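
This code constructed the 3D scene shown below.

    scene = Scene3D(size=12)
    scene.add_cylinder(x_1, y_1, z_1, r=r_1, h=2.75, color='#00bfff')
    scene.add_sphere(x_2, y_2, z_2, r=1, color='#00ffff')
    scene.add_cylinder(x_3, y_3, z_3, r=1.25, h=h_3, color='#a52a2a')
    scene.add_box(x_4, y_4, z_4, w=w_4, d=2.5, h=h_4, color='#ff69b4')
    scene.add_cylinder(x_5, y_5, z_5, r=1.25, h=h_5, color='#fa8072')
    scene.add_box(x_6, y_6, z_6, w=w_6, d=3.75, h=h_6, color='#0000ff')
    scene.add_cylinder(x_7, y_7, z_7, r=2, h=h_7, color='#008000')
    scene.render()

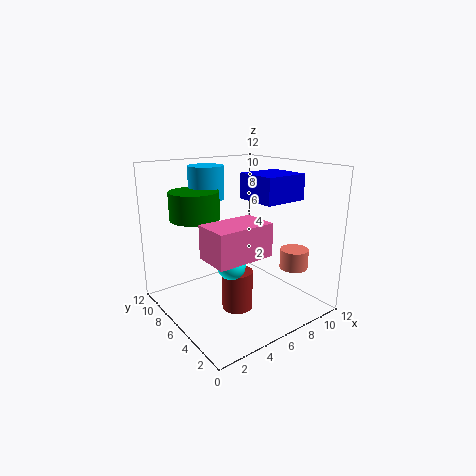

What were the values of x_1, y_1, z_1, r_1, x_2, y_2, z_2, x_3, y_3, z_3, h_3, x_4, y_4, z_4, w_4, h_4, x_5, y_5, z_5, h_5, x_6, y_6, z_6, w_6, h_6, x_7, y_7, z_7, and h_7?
x_1 = 4.75, y_1 = 8.75, z_1 = 9, r_1 = 1.5, x_2 = 3, y_2 = 2.75, z_2 = 5.5, x_3 = 5, y_3 = 4.75, z_3 = 0.5, h_3 = 3.25, x_4 = 0.5, y_4 = 0.25, z_4 = 6.75, w_4 = 4, h_4 = 2.25, x_5 = 10.75, y_5 = 4, z_5 = 2.75, h_5 = 1.75, x_6 = 7.75, y_6 = 4.25, z_6 = 8.75, w_6 = 4, h_6 = 2.25, x_7 = 3, y_7 = 7.75, z_7 = 7.75, h_7 = 2.25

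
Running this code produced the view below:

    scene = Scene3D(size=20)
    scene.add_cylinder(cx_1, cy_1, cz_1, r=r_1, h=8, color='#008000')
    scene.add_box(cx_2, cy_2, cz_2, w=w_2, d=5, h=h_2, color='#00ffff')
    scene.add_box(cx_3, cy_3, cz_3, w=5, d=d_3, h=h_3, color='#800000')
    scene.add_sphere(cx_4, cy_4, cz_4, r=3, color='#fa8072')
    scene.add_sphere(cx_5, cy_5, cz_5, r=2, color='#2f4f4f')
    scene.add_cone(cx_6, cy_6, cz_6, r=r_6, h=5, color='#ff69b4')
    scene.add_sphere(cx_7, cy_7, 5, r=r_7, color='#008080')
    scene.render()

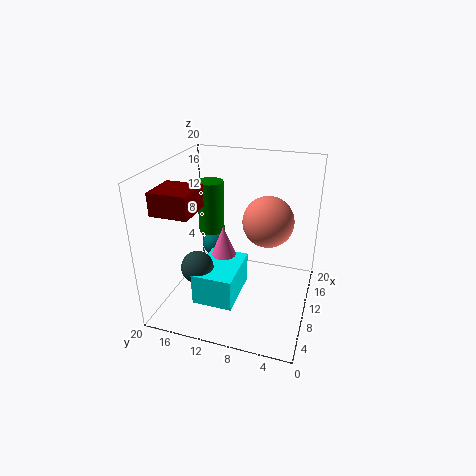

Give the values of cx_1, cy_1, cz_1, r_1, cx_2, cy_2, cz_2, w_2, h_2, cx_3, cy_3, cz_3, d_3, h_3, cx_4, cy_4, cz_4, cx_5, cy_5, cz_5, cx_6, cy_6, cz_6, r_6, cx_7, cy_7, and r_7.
cx_1 = 15
cy_1 = 16
cz_1 = 8
r_1 = 2
cx_2 = 1
cy_2 = 8
cz_2 = 5
w_2 = 7
h_2 = 4
cx_3 = 3
cy_3 = 14
cz_3 = 15
d_3 = 5
h_3 = 3
cx_4 = 6
cy_4 = 5
cz_4 = 15
cx_5 = 3
cy_5 = 13
cz_5 = 9
cx_6 = 7
cy_6 = 11
cz_6 = 8
r_6 = 2
cx_7 = 16
cy_7 = 16
r_7 = 2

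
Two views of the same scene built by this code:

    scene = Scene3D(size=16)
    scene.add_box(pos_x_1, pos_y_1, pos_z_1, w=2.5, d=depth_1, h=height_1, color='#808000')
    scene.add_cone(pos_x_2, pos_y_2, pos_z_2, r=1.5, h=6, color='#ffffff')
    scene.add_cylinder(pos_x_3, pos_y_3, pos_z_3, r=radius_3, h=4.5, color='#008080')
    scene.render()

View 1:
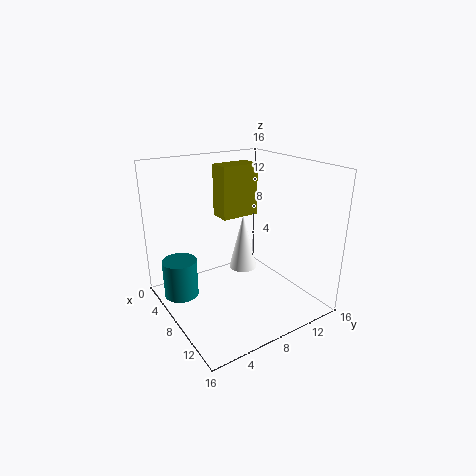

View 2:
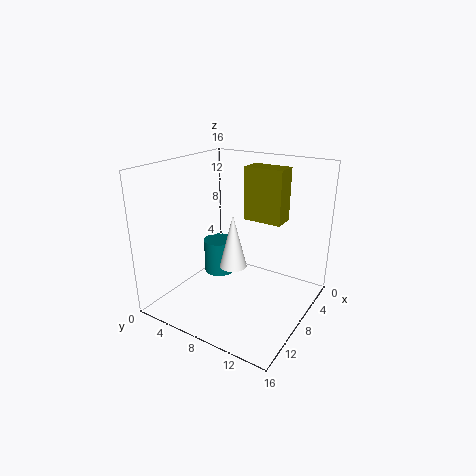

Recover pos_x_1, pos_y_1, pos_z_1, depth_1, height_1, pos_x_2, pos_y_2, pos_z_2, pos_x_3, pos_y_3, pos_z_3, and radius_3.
pos_x_1 = 3.5, pos_y_1 = 7.5, pos_z_1 = 9.5, depth_1 = 4.5, height_1 = 6, pos_x_2 = 9, pos_y_2 = 8, pos_z_2 = 5, pos_x_3 = 4, pos_y_3 = 2.5, pos_z_3 = 0.5, radius_3 = 2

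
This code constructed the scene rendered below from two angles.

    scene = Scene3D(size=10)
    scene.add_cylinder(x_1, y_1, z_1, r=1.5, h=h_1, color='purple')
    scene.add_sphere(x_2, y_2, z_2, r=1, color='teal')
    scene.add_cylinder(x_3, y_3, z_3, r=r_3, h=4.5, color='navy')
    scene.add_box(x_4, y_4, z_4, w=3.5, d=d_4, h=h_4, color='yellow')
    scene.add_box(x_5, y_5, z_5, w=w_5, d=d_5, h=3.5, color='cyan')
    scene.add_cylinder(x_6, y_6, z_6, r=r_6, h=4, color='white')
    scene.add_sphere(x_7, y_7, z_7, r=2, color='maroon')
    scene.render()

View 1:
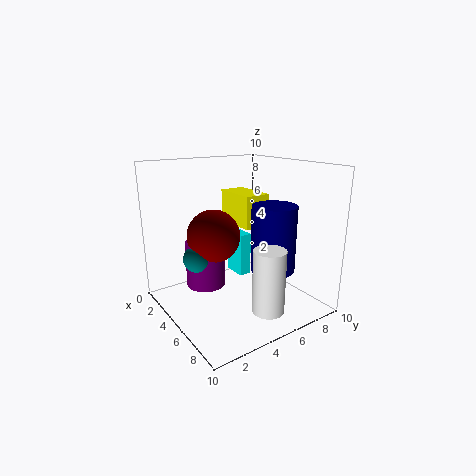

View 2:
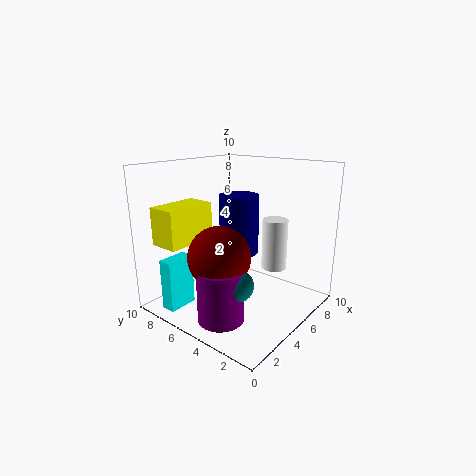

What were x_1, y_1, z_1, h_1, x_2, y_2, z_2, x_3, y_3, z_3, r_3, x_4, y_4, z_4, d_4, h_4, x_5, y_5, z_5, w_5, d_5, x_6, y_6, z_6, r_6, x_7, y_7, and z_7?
x_1 = 2
y_1 = 4
z_1 = 0.5
h_1 = 3.5
x_2 = 2.5
y_2 = 3
z_2 = 3
x_3 = 7
y_3 = 6.5
z_3 = 3
r_3 = 1.5
x_4 = 0.5
y_4 = 6.5
z_4 = 5
d_4 = 2
h_4 = 2.5
x_5 = 0.5
y_5 = 7
z_5 = 0.5
w_5 = 2
d_5 = 1
x_6 = 9
y_6 = 4.5
z_6 = 1.5
r_6 = 1
x_7 = 2.5
y_7 = 4.5
z_7 = 4.5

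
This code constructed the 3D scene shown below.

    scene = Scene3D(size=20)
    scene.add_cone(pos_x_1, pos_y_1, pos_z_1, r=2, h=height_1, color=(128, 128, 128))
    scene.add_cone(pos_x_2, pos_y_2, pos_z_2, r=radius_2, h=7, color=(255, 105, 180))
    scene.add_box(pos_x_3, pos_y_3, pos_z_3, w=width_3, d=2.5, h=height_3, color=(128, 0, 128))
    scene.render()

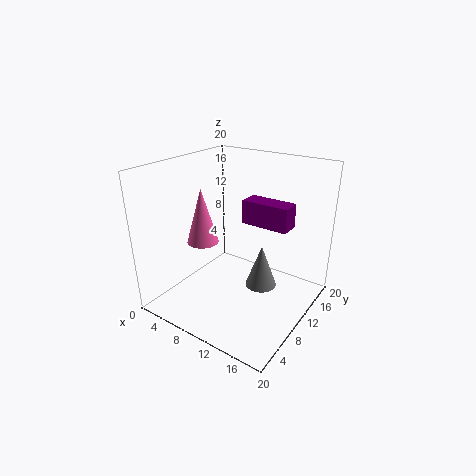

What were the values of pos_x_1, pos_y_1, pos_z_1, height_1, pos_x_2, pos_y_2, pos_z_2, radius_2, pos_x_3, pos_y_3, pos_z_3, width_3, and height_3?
pos_x_1 = 15
pos_y_1 = 8
pos_z_1 = 5.5
height_1 = 5.5
pos_x_2 = 8
pos_y_2 = 5
pos_z_2 = 11
radius_2 = 2
pos_x_3 = 12
pos_y_3 = 8
pos_z_3 = 13.5
width_3 = 6
height_3 = 3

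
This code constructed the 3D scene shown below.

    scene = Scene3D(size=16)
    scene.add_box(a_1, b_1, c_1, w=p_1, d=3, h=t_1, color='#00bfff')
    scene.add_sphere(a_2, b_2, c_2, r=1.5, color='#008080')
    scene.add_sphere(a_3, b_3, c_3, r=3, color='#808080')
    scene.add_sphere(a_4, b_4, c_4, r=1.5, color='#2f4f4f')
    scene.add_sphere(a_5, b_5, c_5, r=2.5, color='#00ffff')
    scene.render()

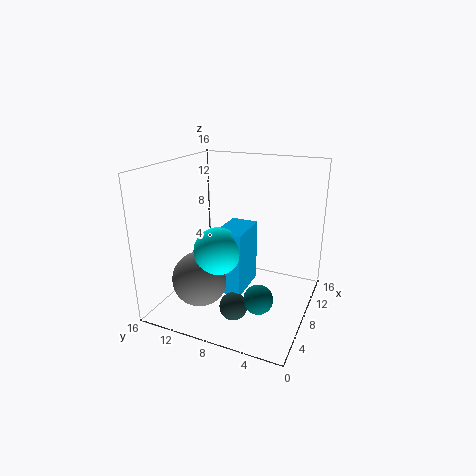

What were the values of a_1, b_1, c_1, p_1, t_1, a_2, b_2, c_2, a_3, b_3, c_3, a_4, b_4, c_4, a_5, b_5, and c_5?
a_1 = 5, b_1 = 6.5, c_1 = 2.5, p_1 = 5, t_1 = 7, a_2 = 4, b_2 = 4, c_2 = 3.5, a_3 = 4.5, b_3 = 11, c_3 = 4, a_4 = 4.5, b_4 = 7, c_4 = 1.5, a_5 = 5, b_5 = 9, c_5 = 7.5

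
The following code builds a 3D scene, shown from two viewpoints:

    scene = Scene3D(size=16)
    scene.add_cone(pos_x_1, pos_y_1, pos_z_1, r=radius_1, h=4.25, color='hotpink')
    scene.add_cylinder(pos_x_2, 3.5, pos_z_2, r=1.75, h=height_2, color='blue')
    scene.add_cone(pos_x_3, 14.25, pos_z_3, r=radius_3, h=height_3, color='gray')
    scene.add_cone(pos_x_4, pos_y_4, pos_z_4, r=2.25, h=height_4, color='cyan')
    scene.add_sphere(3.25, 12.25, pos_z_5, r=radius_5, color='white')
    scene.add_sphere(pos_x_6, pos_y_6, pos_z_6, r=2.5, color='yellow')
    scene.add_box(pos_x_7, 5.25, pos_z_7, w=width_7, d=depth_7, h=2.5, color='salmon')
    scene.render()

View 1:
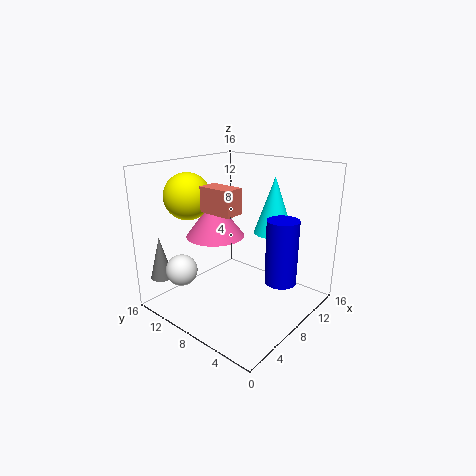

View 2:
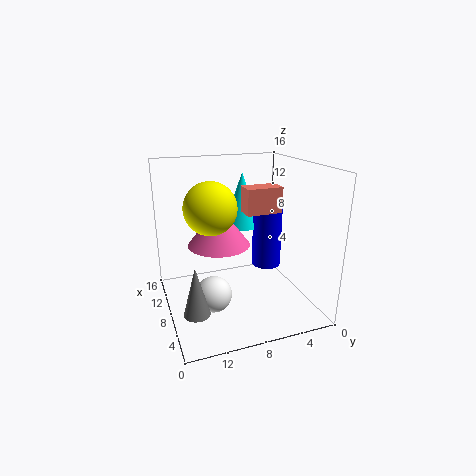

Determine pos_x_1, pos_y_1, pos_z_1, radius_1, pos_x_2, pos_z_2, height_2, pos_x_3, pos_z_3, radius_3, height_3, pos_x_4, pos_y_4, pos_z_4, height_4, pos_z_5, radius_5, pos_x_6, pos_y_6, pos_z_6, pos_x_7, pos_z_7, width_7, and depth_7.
pos_x_1 = 7; pos_y_1 = 10.5; pos_z_1 = 8; radius_1 = 3.25; pos_x_2 = 10; pos_z_2 = 3.25; height_2 = 7.25; pos_x_3 = 2; pos_z_3 = 3.5; radius_3 = 1.25; height_3 = 4.75; pos_x_4 = 12; pos_y_4 = 6; pos_z_4 = 8; height_4 = 6.5; pos_z_5 = 4.5; radius_5 = 1.75; pos_x_6 = 4.5; pos_y_6 = 12; pos_z_6 = 12.75; pos_x_7 = 3.25; pos_z_7 = 12; width_7 = 2; depth_7 = 3.5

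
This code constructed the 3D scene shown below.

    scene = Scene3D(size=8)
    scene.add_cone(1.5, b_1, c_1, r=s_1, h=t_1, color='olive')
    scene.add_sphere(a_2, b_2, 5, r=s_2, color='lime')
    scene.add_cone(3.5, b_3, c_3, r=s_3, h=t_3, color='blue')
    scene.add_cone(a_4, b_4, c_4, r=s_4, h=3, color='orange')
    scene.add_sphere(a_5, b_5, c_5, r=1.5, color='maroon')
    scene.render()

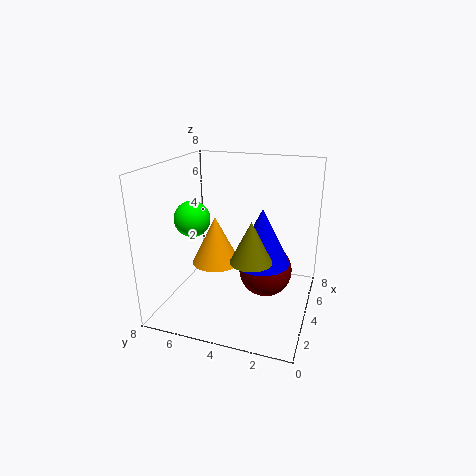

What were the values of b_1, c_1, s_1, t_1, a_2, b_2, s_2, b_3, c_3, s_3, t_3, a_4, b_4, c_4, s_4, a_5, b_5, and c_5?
b_1 = 2.5, c_1 = 4, s_1 = 1, t_1 = 2, a_2 = 3.5, b_2 = 6.5, s_2 = 1, b_3 = 2.5, c_3 = 3, s_3 = 1.5, t_3 = 3, a_4 = 5.5, b_4 = 6, c_4 = 1.5, s_4 = 1.5, a_5 = 4.5, b_5 = 2.5, c_5 = 2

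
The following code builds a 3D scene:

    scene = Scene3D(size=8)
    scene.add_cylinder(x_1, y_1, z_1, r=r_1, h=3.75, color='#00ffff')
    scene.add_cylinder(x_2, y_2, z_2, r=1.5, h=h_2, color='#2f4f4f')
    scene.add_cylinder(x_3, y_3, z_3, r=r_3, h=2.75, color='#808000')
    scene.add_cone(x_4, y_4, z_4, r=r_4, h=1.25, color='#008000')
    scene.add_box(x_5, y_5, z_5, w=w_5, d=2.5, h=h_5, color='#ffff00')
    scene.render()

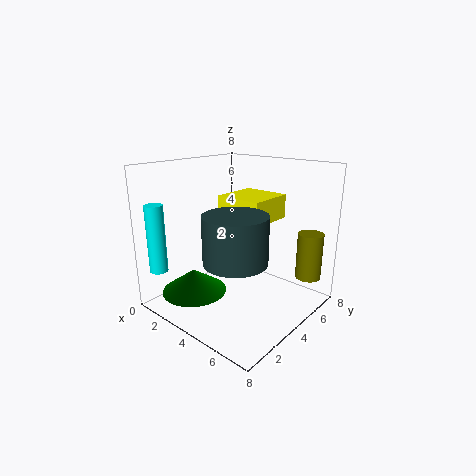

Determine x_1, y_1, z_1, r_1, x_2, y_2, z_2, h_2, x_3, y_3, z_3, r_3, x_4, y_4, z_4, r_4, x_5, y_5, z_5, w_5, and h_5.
x_1 = 1; y_1 = 0.75; z_1 = 2.25; r_1 = 0.5; x_2 = 6; y_2 = 1.5; z_2 = 4; h_2 = 2.25; x_3 = 6.75; y_3 = 7.25; z_3 = 1.25; r_3 = 0.75; x_4 = 2.75; y_4 = 1.75; z_4 = 1.25; r_4 = 1.75; x_5 = 3.5; y_5 = 3; z_5 = 5.25; w_5 = 2.5; h_5 = 1.25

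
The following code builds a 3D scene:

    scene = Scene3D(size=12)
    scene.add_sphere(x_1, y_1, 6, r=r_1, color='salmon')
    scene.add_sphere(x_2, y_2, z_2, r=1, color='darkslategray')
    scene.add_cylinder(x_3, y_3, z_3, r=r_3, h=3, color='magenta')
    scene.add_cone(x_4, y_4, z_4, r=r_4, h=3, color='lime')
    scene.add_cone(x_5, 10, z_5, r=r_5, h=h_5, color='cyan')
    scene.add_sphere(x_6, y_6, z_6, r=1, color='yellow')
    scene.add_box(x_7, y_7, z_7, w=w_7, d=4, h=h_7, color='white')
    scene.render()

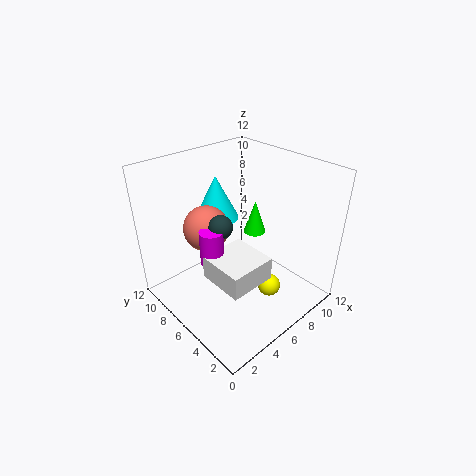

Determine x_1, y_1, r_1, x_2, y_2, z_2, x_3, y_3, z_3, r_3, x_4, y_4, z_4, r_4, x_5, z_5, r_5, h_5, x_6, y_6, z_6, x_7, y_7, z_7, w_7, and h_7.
x_1 = 5
y_1 = 9
r_1 = 2
x_2 = 5
y_2 = 7
z_2 = 7
x_3 = 4
y_3 = 7
z_3 = 4
r_3 = 1
x_4 = 9
y_4 = 7
z_4 = 5
r_4 = 1
x_5 = 7
z_5 = 6
r_5 = 2
h_5 = 4
x_6 = 8
y_6 = 4
z_6 = 1
x_7 = 3
y_7 = 3
z_7 = 3
w_7 = 4
h_7 = 2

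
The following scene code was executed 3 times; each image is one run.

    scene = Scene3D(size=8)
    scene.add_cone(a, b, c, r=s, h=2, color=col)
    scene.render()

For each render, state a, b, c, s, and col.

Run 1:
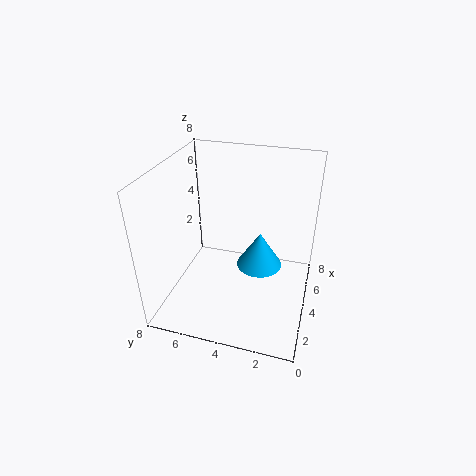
a = 4, b = 2.75, c = 2.5, s = 1.25, col = 'deepskyblue'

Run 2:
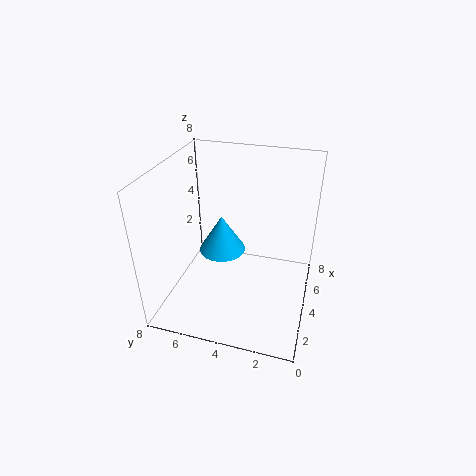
a = 3.5, b = 4.75, c = 3.5, s = 1.25, col = 'deepskyblue'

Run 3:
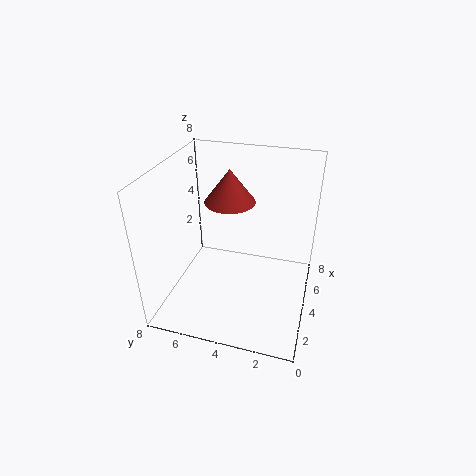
a = 5.75, b = 5, c = 5.25, s = 1.5, col = 'brown'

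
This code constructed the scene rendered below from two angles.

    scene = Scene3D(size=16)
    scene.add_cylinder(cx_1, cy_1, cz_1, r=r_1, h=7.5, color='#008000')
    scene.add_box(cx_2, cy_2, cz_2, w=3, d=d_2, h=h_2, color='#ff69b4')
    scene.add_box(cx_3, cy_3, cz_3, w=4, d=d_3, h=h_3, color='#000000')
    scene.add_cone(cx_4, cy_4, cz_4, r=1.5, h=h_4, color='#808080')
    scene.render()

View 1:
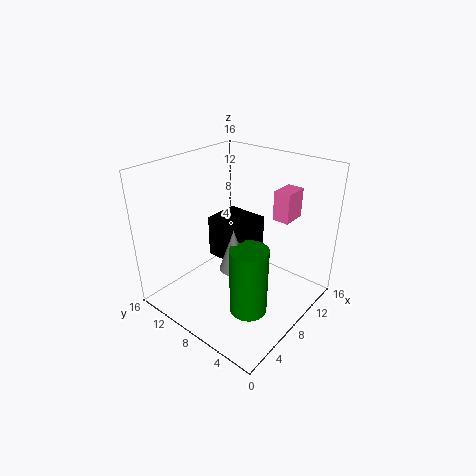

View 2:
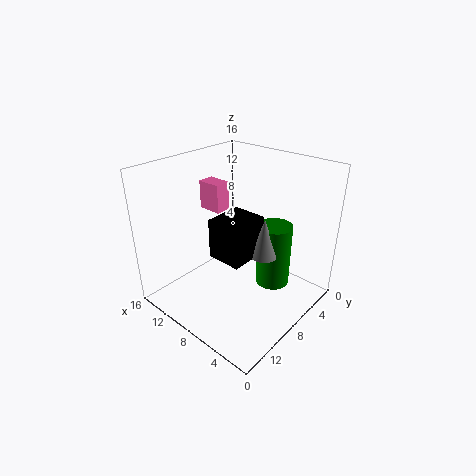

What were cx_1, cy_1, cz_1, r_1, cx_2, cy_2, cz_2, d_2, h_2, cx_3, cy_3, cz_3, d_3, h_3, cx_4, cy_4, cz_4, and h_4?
cx_1 = 5.5; cy_1 = 4.5; cz_1 = 1.5; r_1 = 2; cx_2 = 12.5; cy_2 = 4.5; cz_2 = 9; d_2 = 2; h_2 = 3.5; cx_3 = 6; cy_3 = 6; cz_3 = 6; d_3 = 4.5; h_3 = 4.5; cx_4 = 5.5; cy_4 = 6.5; cz_4 = 6; h_4 = 4.5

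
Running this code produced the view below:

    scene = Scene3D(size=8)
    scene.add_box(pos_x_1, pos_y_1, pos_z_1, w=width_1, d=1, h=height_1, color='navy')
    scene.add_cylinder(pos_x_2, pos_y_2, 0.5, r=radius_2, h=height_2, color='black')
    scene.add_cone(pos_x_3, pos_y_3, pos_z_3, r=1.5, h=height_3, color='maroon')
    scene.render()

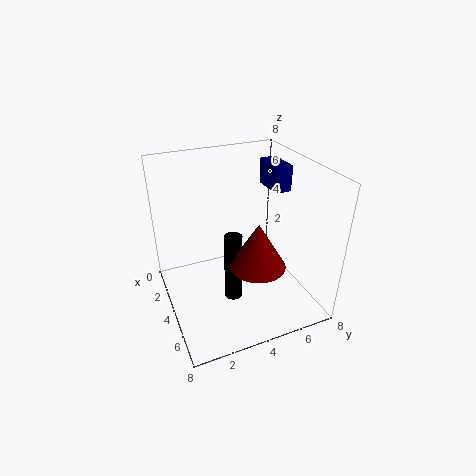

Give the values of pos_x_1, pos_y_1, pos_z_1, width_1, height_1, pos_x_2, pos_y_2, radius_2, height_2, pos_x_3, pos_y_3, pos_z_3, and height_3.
pos_x_1 = 1.5; pos_y_1 = 6.5; pos_z_1 = 6; width_1 = 2; height_1 = 1.5; pos_x_2 = 4.5; pos_y_2 = 3.5; radius_2 = 0.5; height_2 = 4; pos_x_3 = 5.5; pos_y_3 = 4.5; pos_z_3 = 3; height_3 = 2.5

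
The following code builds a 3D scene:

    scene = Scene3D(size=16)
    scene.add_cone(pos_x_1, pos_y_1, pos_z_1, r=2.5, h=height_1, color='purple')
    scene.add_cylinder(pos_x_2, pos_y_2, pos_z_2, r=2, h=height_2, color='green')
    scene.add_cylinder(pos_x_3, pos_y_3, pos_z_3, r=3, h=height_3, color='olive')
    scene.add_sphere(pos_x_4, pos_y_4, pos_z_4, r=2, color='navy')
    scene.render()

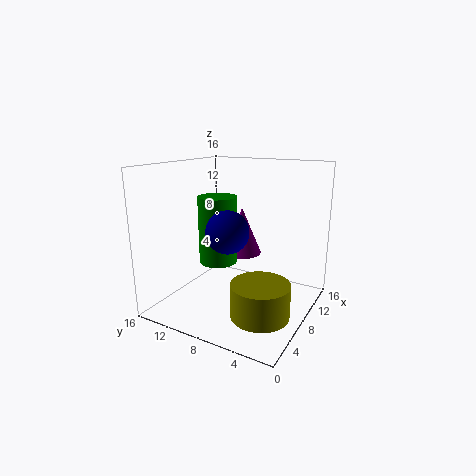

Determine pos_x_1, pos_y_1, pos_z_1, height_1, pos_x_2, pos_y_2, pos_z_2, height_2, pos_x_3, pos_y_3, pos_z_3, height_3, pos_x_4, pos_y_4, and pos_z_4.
pos_x_1 = 13.5; pos_y_1 = 10.5; pos_z_1 = 4; height_1 = 6; pos_x_2 = 5.5; pos_y_2 = 9; pos_z_2 = 6; height_2 = 7; pos_x_3 = 4.5; pos_y_3 = 3.5; pos_z_3 = 1.5; height_3 = 3.5; pos_x_4 = 2.5; pos_y_4 = 6; pos_z_4 = 10.5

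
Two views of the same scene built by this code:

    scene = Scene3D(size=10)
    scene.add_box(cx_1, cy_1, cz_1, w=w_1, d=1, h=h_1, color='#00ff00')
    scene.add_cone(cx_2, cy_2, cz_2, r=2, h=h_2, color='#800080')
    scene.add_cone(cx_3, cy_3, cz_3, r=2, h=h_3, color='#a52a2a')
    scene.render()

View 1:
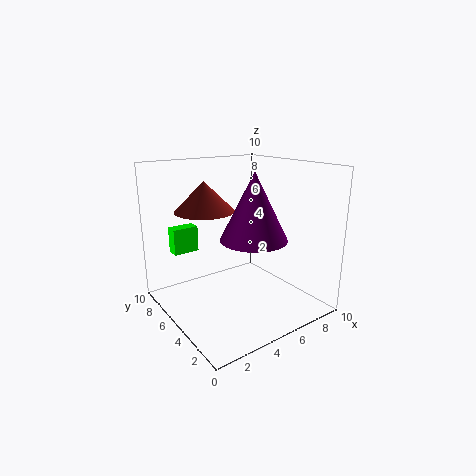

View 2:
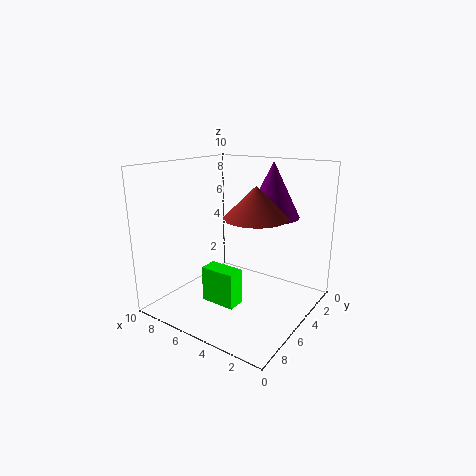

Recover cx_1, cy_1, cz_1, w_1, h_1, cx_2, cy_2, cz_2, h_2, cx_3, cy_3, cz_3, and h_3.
cx_1 = 2; cy_1 = 9; cz_1 = 3; w_1 = 2; h_1 = 2; cx_2 = 4; cy_2 = 2; cz_2 = 6; h_2 = 4; cx_3 = 3; cy_3 = 6; cz_3 = 7; h_3 = 2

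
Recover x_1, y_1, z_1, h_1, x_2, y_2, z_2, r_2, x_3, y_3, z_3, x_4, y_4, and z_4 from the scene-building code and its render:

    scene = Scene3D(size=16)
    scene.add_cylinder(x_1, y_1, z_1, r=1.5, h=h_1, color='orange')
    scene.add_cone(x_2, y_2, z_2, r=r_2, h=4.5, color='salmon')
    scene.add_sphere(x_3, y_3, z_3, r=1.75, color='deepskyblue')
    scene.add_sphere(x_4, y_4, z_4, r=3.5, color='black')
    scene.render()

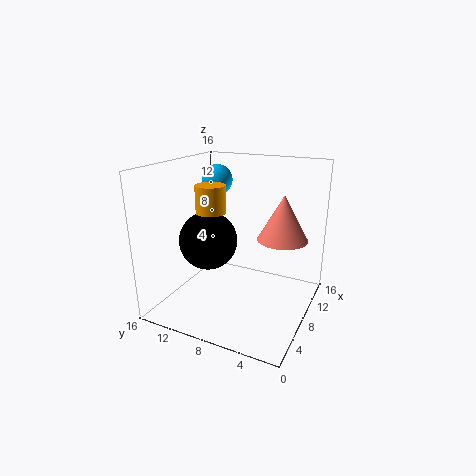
x_1 = 4.5
y_1 = 9.25
z_1 = 11.75
h_1 = 2.75
x_2 = 6.75
y_2 = 2.5
z_2 = 9.25
r_2 = 2.5
x_3 = 10.25
y_3 = 11.75
z_3 = 13.75
x_4 = 9
y_4 = 12.5
z_4 = 6.5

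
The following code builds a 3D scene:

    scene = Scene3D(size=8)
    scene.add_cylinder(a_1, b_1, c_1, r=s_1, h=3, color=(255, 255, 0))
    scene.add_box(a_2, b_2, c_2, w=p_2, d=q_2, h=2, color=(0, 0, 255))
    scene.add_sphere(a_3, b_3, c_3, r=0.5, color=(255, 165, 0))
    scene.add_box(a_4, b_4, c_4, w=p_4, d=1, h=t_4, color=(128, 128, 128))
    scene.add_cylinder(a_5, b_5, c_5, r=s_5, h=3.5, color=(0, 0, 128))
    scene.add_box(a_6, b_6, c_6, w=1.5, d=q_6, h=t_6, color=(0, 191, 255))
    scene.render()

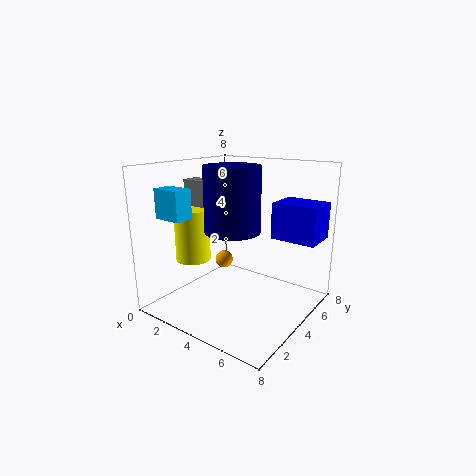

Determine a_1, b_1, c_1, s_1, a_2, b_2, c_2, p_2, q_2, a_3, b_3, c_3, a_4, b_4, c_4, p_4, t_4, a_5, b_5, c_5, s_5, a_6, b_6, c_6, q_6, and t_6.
a_1 = 1.5
b_1 = 3
c_1 = 2.5
s_1 = 1
a_2 = 5.5
b_2 = 5
c_2 = 4
p_2 = 2.5
q_2 = 2
a_3 = 3
b_3 = 4
c_3 = 2.5
a_4 = 0.5
b_4 = 3.5
c_4 = 5.5
p_4 = 2
t_4 = 1.5
a_5 = 4
b_5 = 3.5
c_5 = 4.5
s_5 = 1.5
a_6 = 1.5
b_6 = 0.5
c_6 = 5.5
q_6 = 1
t_6 = 1.5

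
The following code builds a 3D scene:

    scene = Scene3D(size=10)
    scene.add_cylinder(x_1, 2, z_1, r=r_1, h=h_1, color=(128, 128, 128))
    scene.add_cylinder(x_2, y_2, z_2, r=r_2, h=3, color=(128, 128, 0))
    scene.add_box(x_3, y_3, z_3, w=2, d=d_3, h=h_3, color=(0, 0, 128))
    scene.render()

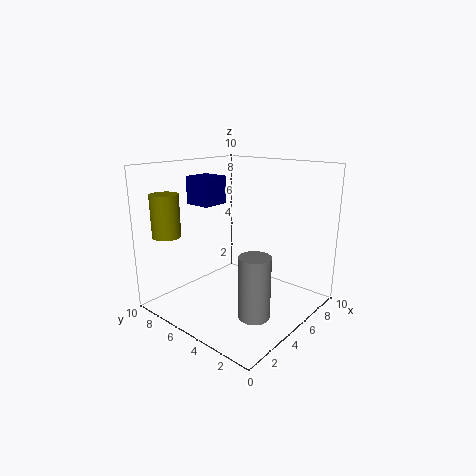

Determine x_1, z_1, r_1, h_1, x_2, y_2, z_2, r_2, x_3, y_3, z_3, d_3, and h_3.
x_1 = 3, z_1 = 1, r_1 = 1, h_1 = 4, x_2 = 2, y_2 = 9, z_2 = 5, r_2 = 1, x_3 = 4, y_3 = 7, z_3 = 7, d_3 = 2, h_3 = 2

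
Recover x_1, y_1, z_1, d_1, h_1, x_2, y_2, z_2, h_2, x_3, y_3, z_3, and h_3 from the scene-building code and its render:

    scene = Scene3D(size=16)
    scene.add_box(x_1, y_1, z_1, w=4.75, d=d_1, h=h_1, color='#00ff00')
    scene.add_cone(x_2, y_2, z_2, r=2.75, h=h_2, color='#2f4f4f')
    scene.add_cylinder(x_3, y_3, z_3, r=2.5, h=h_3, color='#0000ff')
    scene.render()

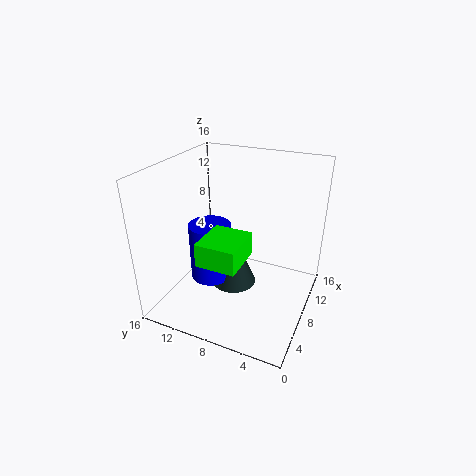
x_1 = 2.5; y_1 = 6; z_1 = 7; d_1 = 4.25; h_1 = 2.5; x_2 = 10; y_2 = 9.5; z_2 = 0.5; h_2 = 6.5; x_3 = 8.75; y_3 = 12; z_3 = 1.5; h_3 = 7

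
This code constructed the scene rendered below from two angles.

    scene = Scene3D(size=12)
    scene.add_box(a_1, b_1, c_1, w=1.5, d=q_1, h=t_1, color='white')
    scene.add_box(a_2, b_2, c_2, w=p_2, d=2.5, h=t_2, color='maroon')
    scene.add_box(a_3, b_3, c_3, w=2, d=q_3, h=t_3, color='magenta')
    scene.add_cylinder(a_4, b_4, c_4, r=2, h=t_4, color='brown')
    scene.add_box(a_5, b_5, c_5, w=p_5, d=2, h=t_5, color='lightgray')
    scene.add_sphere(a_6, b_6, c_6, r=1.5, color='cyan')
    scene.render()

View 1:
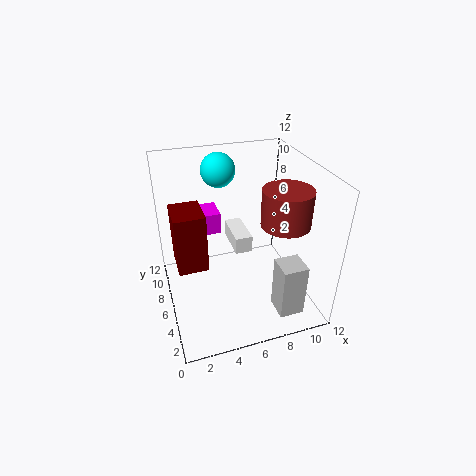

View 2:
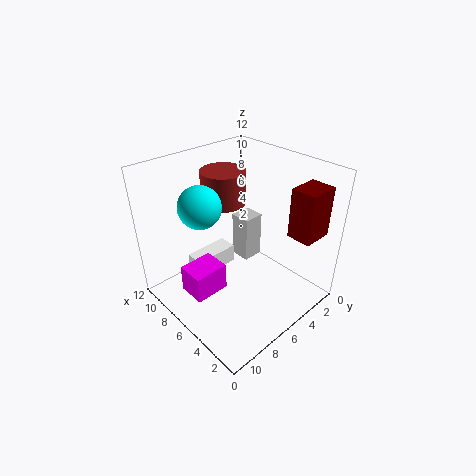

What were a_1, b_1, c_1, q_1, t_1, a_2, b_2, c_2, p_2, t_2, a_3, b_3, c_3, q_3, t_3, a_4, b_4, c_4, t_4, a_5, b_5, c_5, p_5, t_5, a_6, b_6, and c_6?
a_1 = 6; b_1 = 6.5; c_1 = 4; q_1 = 3.5; t_1 = 1.5; a_2 = 0.5; b_2 = 1.5; c_2 = 7; p_2 = 2; t_2 = 4; a_3 = 3.5; b_3 = 9.5; c_3 = 4.5; q_3 = 2.5; t_3 = 2; a_4 = 9.5; b_4 = 4.5; c_4 = 7.5; t_4 = 3; a_5 = 8; b_5 = 1; c_5 = 1; p_5 = 2; t_5 = 4.5; a_6 = 5.5; b_6 = 10; c_6 = 10.5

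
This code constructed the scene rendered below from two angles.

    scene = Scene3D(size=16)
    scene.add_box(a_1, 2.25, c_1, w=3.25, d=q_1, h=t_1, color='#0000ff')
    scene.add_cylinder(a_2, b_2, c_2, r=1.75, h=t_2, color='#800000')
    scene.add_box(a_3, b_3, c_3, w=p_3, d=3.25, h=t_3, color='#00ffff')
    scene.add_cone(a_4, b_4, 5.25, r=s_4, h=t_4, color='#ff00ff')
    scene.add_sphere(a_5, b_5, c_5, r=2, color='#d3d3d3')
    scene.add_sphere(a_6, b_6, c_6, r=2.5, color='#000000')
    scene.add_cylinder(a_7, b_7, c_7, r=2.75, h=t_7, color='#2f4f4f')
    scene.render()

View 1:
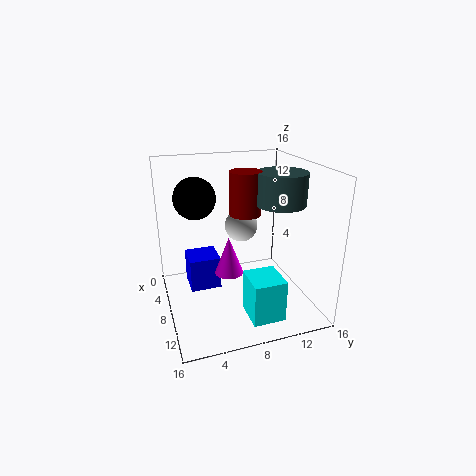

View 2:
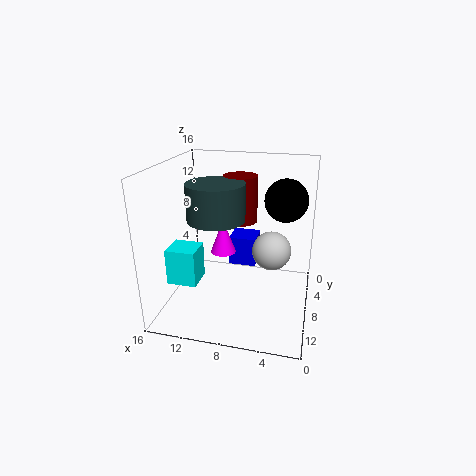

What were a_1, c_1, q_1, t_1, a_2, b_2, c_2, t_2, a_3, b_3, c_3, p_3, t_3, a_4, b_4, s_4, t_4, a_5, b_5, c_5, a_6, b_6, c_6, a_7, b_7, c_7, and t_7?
a_1 = 6.5, c_1 = 3.25, q_1 = 3.25, t_1 = 3.5, a_2 = 7.5, b_2 = 9, c_2 = 10.5, t_2 = 4.75, a_3 = 12.5, b_3 = 7, c_3 = 2.25, p_3 = 3.5, t_3 = 4.25, a_4 = 10.25, b_4 = 6.25, s_4 = 1.5, t_4 = 4, a_5 = 4, b_5 = 9.75, c_5 = 7.75, a_6 = 3.25, b_6 = 4.25, c_6 = 11.5, a_7 = 9, b_7 = 12.5, c_7 = 11.75, t_7 = 3.5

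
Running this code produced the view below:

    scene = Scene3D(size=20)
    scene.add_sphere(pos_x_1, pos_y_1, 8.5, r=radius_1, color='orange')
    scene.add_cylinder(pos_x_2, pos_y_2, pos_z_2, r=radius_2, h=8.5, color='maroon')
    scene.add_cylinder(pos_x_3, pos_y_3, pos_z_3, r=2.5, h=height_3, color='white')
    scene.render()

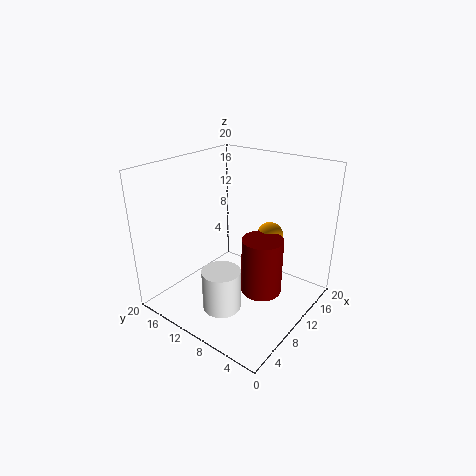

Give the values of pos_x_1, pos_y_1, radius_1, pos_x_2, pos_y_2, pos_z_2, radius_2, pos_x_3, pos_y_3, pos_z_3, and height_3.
pos_x_1 = 16
pos_y_1 = 8.5
radius_1 = 2
pos_x_2 = 12.5
pos_y_2 = 7.5
pos_z_2 = 1
radius_2 = 3
pos_x_3 = 4.5
pos_y_3 = 8.5
pos_z_3 = 2.5
height_3 = 5.5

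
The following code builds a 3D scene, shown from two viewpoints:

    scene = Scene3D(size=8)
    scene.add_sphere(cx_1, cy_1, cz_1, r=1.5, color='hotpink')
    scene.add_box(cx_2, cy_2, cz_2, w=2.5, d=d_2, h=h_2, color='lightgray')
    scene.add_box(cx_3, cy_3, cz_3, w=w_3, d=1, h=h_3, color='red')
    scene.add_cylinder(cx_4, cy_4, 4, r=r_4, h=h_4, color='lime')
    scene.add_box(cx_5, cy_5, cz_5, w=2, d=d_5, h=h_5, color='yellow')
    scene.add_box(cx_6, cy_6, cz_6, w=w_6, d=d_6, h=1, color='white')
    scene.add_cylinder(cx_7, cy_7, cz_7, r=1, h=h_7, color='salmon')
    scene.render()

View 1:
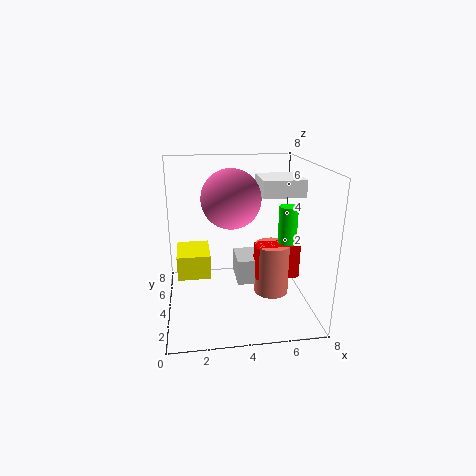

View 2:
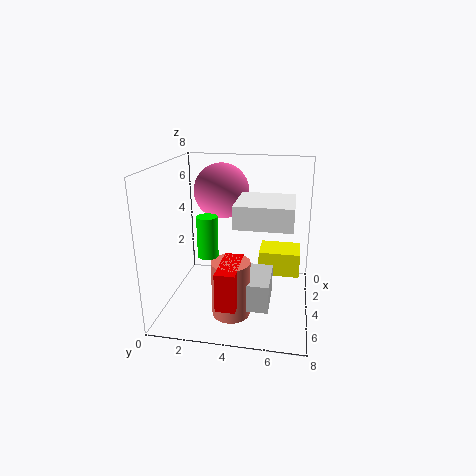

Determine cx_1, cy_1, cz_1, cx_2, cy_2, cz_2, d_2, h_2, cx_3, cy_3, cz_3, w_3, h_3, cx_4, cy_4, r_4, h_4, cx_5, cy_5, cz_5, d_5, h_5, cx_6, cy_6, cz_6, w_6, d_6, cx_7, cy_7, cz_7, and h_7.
cx_1 = 3.5
cy_1 = 3
cz_1 = 6.5
cx_2 = 4
cy_2 = 4
cz_2 = 1
d_2 = 2
h_2 = 1.5
cx_3 = 5
cy_3 = 3.5
cz_3 = 1.5
w_3 = 2.5
h_3 = 2
cx_4 = 6.5
cy_4 = 3
r_4 = 0.5
h_4 = 2
cx_5 = 0.5
cy_5 = 5
cz_5 = 1
d_5 = 2.5
h_5 = 1.5
cx_6 = 5.5
cy_6 = 4.5
cz_6 = 6
w_6 = 2.5
d_6 = 2.5
cx_7 = 6
cy_7 = 4
cz_7 = 0.5
h_7 = 3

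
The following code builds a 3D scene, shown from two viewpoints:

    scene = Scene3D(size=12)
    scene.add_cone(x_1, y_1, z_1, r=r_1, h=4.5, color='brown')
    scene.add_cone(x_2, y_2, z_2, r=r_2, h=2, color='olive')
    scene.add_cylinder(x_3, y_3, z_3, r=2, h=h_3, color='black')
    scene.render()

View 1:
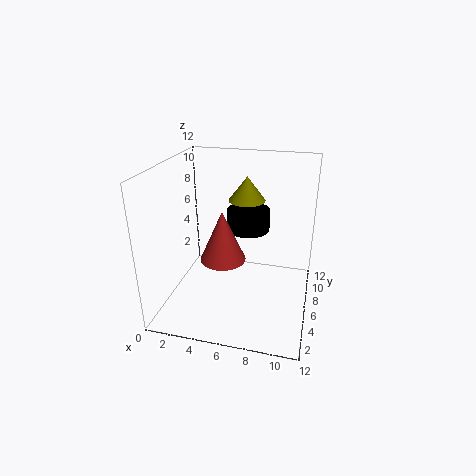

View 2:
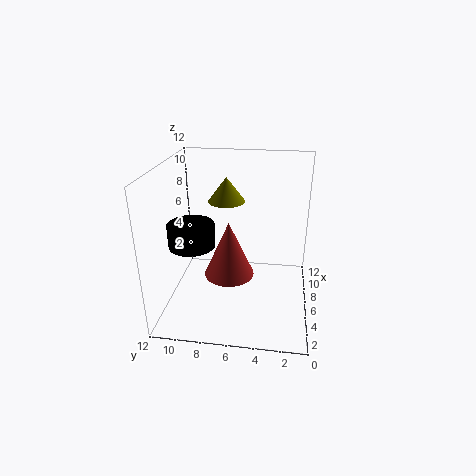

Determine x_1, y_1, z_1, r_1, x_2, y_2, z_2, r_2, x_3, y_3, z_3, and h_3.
x_1 = 4.5; y_1 = 6.5; z_1 = 3.5; r_1 = 2; x_2 = 6.5; y_2 = 7; z_2 = 9; r_2 = 1.5; x_3 = 6; y_3 = 10; z_3 = 5; h_3 = 2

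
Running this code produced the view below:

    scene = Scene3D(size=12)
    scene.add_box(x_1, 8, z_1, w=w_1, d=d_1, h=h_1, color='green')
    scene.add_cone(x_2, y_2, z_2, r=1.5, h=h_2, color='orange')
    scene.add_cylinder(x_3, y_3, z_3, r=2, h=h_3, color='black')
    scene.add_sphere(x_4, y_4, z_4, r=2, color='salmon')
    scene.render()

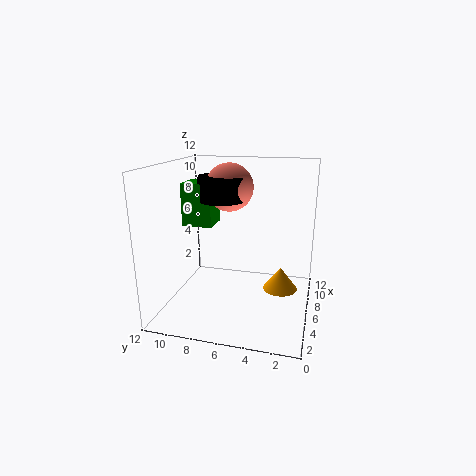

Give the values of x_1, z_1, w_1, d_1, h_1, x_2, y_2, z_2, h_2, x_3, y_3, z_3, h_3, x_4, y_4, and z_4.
x_1 = 5
z_1 = 7
w_1 = 2.5
d_1 = 2.5
h_1 = 3.5
x_2 = 7.5
y_2 = 2.5
z_2 = 1
h_2 = 2
x_3 = 6.5
y_3 = 7.5
z_3 = 9
h_3 = 2
x_4 = 7
y_4 = 7
z_4 = 10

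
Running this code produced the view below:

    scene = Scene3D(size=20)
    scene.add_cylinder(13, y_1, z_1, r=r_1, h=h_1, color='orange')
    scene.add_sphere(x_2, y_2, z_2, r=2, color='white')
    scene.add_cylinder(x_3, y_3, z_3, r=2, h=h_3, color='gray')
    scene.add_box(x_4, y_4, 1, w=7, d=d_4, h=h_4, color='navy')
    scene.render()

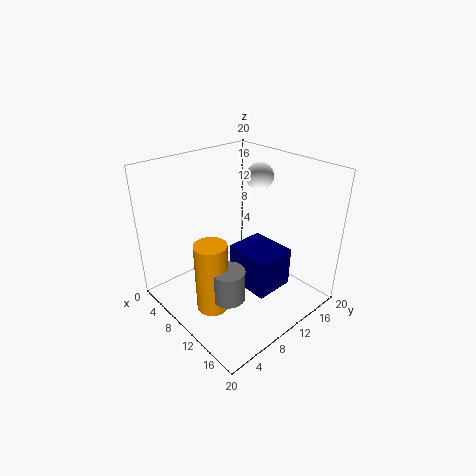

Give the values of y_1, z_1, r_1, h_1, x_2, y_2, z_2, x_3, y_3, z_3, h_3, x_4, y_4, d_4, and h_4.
y_1 = 3, z_1 = 4, r_1 = 2, h_1 = 9, x_2 = 8, y_2 = 16, z_2 = 17, x_3 = 15, y_3 = 4, z_3 = 6, h_3 = 4, x_4 = 7, y_4 = 11, d_4 = 6, h_4 = 6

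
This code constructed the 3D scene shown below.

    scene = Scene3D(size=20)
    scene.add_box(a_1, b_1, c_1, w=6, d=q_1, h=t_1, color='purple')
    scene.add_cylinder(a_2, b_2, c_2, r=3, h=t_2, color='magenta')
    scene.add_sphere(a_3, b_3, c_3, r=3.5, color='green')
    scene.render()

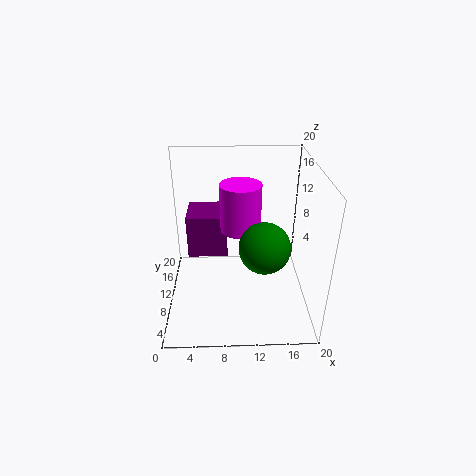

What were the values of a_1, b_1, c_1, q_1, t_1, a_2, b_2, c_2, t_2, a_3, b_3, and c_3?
a_1 = 2.5, b_1 = 13, c_1 = 5, q_1 = 6, t_1 = 6.5, a_2 = 10.5, b_2 = 13.5, c_2 = 9.5, t_2 = 7, a_3 = 13.5, b_3 = 8, c_3 = 9.5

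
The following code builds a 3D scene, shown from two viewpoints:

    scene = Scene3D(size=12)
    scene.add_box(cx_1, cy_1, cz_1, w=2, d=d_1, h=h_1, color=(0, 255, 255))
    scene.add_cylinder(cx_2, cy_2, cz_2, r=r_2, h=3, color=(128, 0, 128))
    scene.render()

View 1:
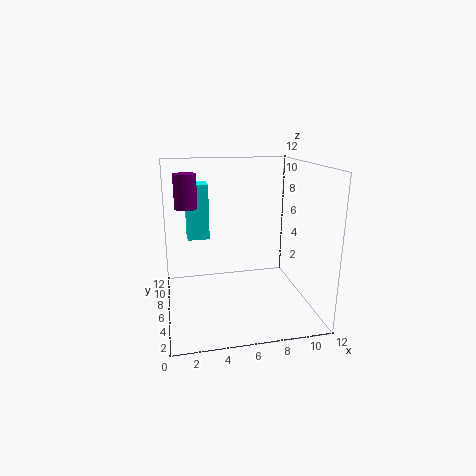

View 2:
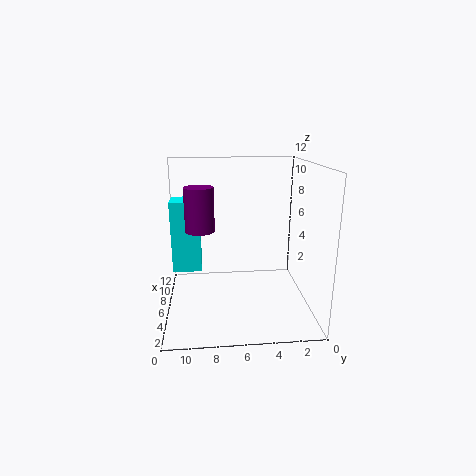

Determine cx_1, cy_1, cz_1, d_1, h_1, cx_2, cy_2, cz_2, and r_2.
cx_1 = 2
cy_1 = 9
cz_1 = 5
d_1 = 2
h_1 = 5
cx_2 = 2
cy_2 = 9
cz_2 = 8
r_2 = 1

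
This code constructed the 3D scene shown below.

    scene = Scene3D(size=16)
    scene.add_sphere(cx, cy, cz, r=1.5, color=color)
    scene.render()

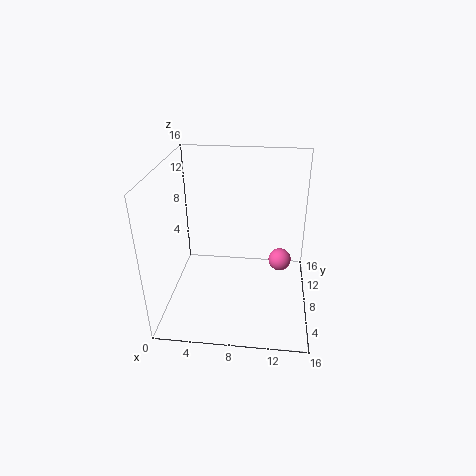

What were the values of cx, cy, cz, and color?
cx = 13; cy = 14; cz = 1.5; color = 'hotpink'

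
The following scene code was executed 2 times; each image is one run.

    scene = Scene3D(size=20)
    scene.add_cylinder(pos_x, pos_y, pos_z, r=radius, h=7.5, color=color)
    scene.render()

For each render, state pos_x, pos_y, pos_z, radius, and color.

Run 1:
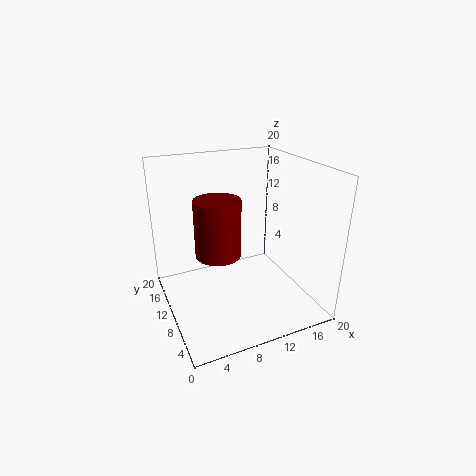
pos_x = 6.5
pos_y = 8.5
pos_z = 9
radius = 3
color = 'maroon'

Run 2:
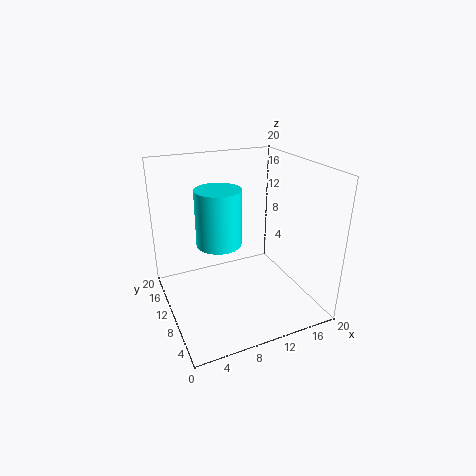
pos_x = 7
pos_y = 9.5
pos_z = 10
radius = 3
color = 'cyan'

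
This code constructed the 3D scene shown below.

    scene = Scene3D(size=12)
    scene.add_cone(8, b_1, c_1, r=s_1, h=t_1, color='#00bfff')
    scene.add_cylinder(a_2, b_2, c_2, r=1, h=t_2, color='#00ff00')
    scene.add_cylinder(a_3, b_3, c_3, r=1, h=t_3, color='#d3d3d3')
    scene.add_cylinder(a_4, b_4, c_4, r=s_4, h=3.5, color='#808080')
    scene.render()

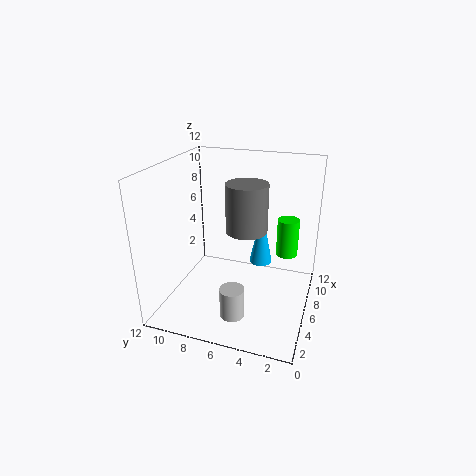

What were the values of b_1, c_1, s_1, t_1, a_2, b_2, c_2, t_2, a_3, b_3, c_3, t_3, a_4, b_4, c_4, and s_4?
b_1 = 4.5
c_1 = 3
s_1 = 1
t_1 = 5
a_2 = 10
b_2 = 2.5
c_2 = 3
t_2 = 3.5
a_3 = 3
b_3 = 5.5
c_3 = 0.5
t_3 = 2.5
a_4 = 3.5
b_4 = 4.5
c_4 = 8
s_4 = 1.5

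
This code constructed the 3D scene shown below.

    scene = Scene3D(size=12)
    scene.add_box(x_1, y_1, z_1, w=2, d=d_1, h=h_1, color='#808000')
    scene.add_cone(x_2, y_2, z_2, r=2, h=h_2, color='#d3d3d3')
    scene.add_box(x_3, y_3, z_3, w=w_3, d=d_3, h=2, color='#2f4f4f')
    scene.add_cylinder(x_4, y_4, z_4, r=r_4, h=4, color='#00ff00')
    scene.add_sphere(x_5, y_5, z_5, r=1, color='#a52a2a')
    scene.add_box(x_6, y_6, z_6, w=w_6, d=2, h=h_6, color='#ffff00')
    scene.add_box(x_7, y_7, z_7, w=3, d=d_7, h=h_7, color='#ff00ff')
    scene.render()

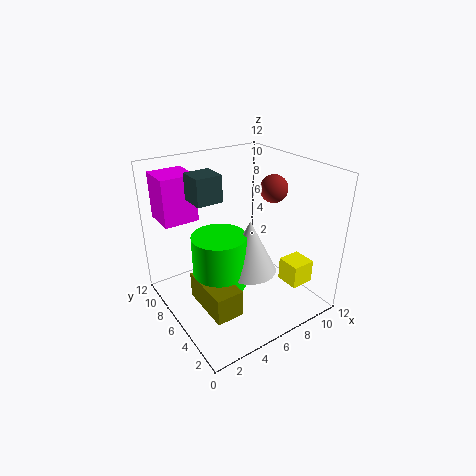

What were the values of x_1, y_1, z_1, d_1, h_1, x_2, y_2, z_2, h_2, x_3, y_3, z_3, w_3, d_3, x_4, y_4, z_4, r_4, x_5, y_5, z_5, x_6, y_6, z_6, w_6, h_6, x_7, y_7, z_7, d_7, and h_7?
x_1 = 1; y_1 = 1; z_1 = 3; d_1 = 4; h_1 = 2; x_2 = 5; y_2 = 3; z_2 = 5; h_2 = 4; x_3 = 2; y_3 = 5; z_3 = 10; w_3 = 2; d_3 = 2; x_4 = 3; y_4 = 4; z_4 = 4; r_4 = 2; x_5 = 7; y_5 = 3; z_5 = 11; x_6 = 9; y_6 = 2; z_6 = 2; w_6 = 2; h_6 = 2; x_7 = 1; y_7 = 9; z_7 = 7; d_7 = 3; h_7 = 4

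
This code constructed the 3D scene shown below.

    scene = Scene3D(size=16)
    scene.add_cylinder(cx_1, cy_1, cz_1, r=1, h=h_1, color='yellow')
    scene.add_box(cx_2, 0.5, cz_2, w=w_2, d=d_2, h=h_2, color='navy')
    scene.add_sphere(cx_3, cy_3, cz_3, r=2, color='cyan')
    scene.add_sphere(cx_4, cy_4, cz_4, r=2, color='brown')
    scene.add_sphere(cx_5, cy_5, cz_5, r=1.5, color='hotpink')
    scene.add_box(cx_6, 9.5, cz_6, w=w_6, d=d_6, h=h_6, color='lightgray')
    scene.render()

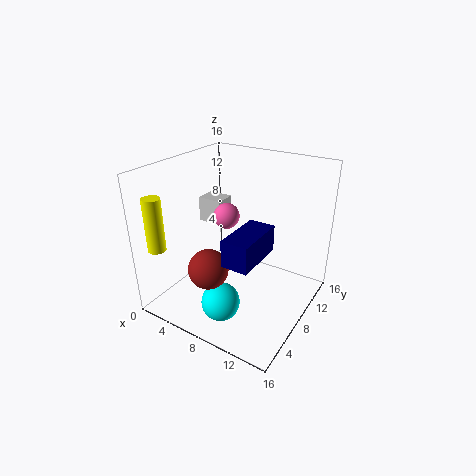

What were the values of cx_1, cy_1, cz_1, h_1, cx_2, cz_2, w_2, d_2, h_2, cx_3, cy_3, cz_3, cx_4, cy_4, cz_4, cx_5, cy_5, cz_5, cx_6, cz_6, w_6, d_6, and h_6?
cx_1 = 1; cy_1 = 2.5; cz_1 = 7; h_1 = 6; cx_2 = 11; cz_2 = 9.5; w_2 = 2.5; d_2 = 5; h_2 = 2.5; cx_3 = 9; cy_3 = 3; cz_3 = 3; cx_4 = 8; cy_4 = 2.5; cz_4 = 7; cx_5 = 5.5; cy_5 = 9.5; cz_5 = 9.5; cx_6 = 1.5; cz_6 = 8; w_6 = 3; d_6 = 2.5; h_6 = 3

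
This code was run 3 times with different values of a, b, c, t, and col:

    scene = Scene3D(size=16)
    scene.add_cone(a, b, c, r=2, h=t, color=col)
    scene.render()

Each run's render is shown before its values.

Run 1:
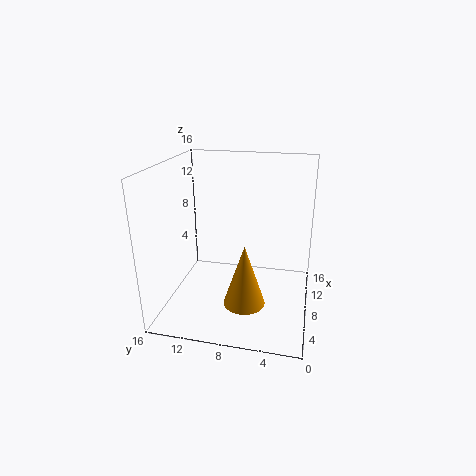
a = 2, b = 6, c = 4, t = 6, col = 'orange'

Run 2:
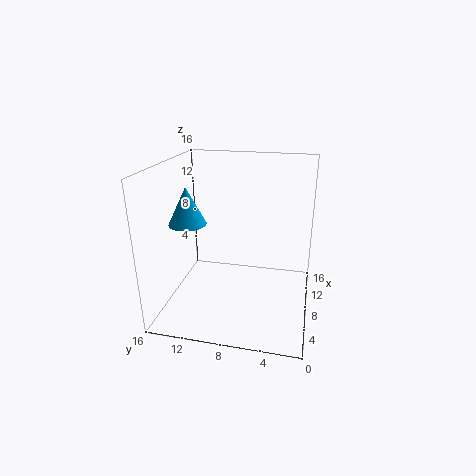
a = 6, b = 13, c = 10, t = 4, col = 'deepskyblue'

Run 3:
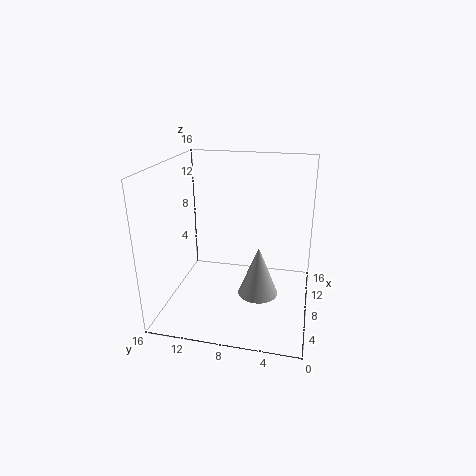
a = 4, b = 5, c = 4, t = 5, col = 'lightgray'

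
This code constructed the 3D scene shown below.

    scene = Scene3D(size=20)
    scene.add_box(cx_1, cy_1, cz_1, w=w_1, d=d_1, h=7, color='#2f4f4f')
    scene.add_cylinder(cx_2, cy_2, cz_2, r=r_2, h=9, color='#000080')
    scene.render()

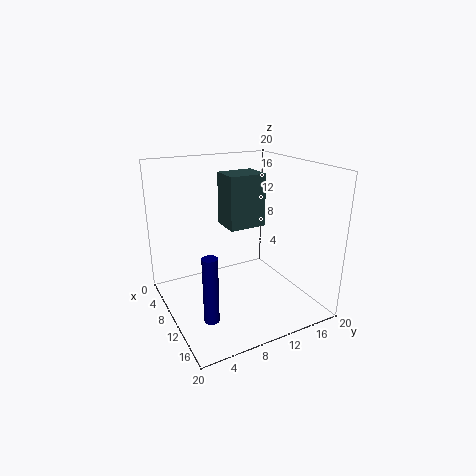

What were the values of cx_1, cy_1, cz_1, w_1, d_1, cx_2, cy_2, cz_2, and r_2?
cx_1 = 8; cy_1 = 8; cz_1 = 12; w_1 = 4; d_1 = 5; cx_2 = 14; cy_2 = 4; cz_2 = 1; r_2 = 1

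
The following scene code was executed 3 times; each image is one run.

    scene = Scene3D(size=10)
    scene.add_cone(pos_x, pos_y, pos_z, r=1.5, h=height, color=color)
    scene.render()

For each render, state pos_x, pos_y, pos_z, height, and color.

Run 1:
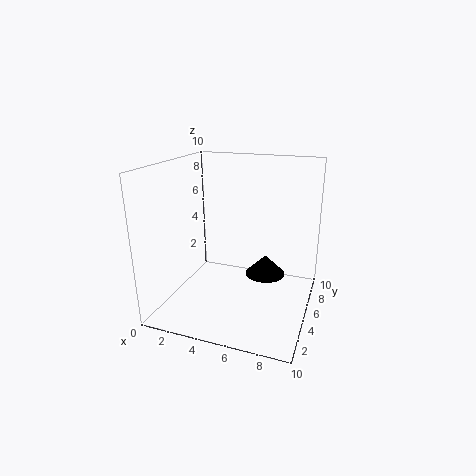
pos_x = 6.5, pos_y = 7, pos_z = 1.5, height = 1.5, color = 'black'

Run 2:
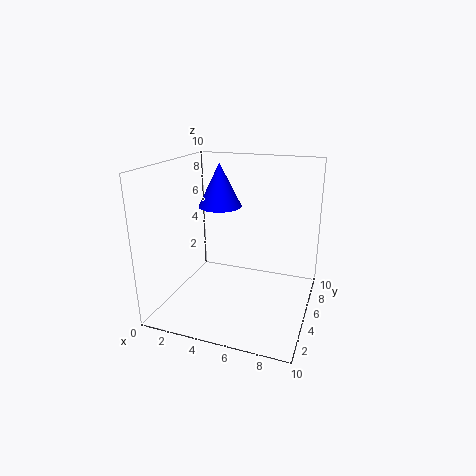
pos_x = 3.5, pos_y = 5.5, pos_z = 7, height = 3, color = 'blue'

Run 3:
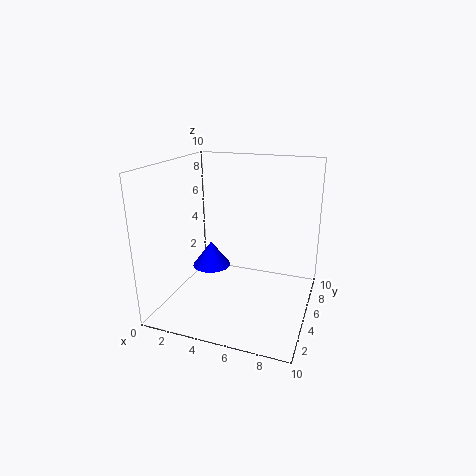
pos_x = 2, pos_y = 7, pos_z = 1.5, height = 2, color = 'blue'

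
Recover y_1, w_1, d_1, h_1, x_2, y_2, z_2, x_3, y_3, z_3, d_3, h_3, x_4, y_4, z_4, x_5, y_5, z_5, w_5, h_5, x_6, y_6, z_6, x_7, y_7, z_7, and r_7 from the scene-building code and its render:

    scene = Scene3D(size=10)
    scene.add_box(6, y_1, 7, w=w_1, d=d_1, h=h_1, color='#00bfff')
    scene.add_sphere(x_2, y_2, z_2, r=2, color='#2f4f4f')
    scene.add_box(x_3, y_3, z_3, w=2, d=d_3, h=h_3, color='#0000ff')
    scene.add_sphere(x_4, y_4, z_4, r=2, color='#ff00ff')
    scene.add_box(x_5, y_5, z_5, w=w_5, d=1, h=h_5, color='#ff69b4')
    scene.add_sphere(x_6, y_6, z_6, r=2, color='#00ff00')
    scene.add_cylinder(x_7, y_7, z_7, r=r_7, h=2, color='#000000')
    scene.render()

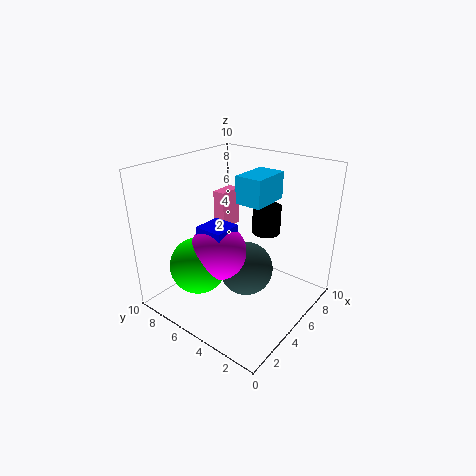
y_1 = 4
w_1 = 3
d_1 = 2
h_1 = 2
x_2 = 6
y_2 = 5
z_2 = 2
x_3 = 3
y_3 = 5
z_3 = 4
d_3 = 2
h_3 = 2
x_4 = 4
y_4 = 6
z_4 = 4
x_5 = 7
y_5 = 8
z_5 = 4
w_5 = 2
h_5 = 3
x_6 = 3
y_6 = 7
z_6 = 3
x_7 = 7
y_7 = 4
z_7 = 5
r_7 = 1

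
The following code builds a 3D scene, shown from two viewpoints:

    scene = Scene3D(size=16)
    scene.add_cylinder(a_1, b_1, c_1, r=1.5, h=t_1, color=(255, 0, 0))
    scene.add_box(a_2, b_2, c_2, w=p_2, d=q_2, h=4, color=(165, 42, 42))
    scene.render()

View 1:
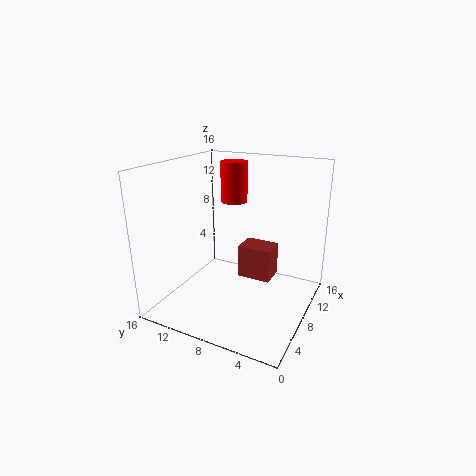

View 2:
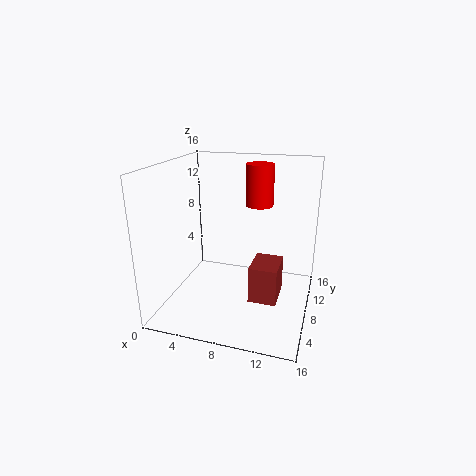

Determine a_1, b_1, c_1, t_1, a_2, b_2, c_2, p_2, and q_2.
a_1 = 10; b_1 = 9.5; c_1 = 11.5; t_1 = 4.5; a_2 = 10; b_2 = 5; c_2 = 2; p_2 = 3; q_2 = 4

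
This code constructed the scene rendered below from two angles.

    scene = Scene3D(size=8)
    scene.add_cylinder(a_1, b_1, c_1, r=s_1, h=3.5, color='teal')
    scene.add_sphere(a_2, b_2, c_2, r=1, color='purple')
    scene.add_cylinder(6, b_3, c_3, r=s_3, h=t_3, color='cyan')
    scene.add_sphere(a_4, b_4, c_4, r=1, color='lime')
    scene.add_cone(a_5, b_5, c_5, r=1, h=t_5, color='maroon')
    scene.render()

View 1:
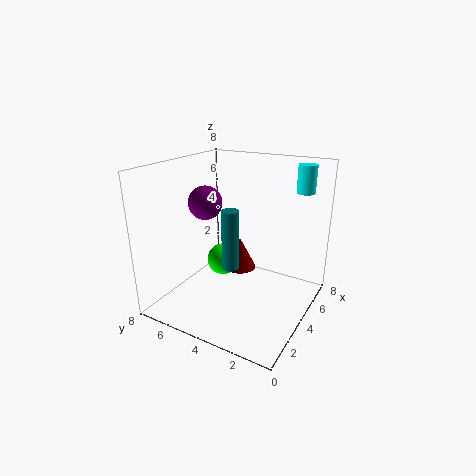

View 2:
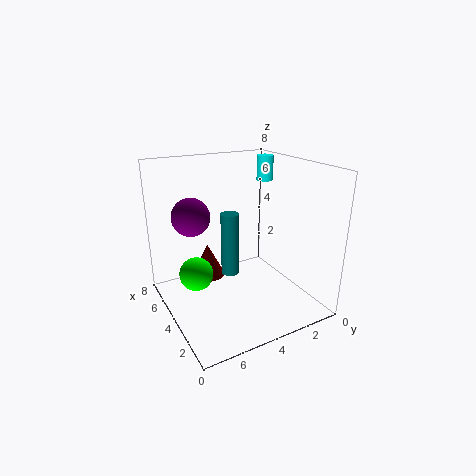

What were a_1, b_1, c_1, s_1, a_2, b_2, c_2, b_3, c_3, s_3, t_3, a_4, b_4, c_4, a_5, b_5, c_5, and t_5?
a_1 = 4, b_1 = 4.5, c_1 = 2, s_1 = 0.5, a_2 = 4.5, b_2 = 6.5, c_2 = 5.5, b_3 = 1, c_3 = 6.5, s_3 = 0.5, t_3 = 1.5, a_4 = 5.5, b_4 = 6, c_4 = 1.5, a_5 = 6, b_5 = 5, c_5 = 1, t_5 = 2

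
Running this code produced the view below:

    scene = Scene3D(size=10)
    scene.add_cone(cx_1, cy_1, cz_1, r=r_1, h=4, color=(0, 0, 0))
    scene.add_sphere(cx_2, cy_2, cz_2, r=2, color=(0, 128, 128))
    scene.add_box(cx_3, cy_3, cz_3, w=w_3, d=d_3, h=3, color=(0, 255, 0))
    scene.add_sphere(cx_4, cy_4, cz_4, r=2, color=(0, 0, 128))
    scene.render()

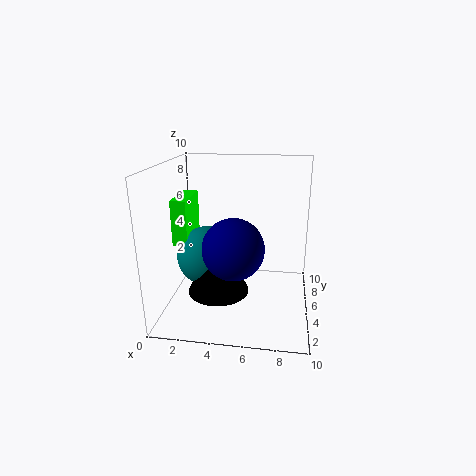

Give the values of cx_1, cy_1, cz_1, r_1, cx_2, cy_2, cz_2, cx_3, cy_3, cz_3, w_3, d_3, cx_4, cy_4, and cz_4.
cx_1 = 4, cy_1 = 3, cz_1 = 2, r_1 = 2, cx_2 = 3, cy_2 = 4, cz_2 = 4, cx_3 = 1, cy_3 = 3, cz_3 = 5, w_3 = 1, d_3 = 3, cx_4 = 5, cy_4 = 3, cz_4 = 5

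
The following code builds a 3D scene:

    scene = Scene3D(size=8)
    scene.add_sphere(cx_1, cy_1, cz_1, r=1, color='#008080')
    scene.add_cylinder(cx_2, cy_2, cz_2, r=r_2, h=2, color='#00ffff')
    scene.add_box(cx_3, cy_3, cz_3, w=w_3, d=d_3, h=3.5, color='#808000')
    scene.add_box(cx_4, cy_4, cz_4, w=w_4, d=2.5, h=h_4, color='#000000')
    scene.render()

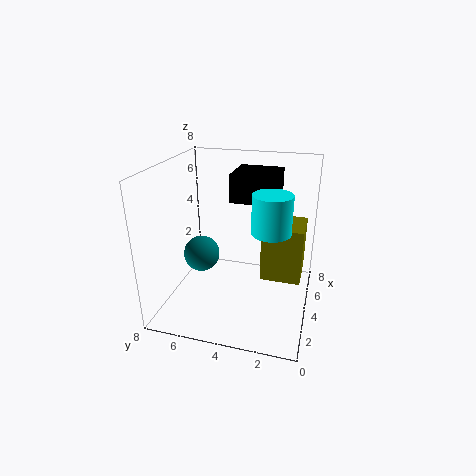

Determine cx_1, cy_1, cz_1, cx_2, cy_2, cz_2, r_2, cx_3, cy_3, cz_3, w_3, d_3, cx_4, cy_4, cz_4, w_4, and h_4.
cx_1 = 3.5
cy_1 = 6
cz_1 = 3
cx_2 = 3
cy_2 = 2
cz_2 = 5
r_2 = 1
cx_3 = 5.5
cy_3 = 0.5
cz_3 = 0.5
w_3 = 2.5
d_3 = 2.5
cx_4 = 4
cy_4 = 2
cz_4 = 6
w_4 = 2.5
h_4 = 1.5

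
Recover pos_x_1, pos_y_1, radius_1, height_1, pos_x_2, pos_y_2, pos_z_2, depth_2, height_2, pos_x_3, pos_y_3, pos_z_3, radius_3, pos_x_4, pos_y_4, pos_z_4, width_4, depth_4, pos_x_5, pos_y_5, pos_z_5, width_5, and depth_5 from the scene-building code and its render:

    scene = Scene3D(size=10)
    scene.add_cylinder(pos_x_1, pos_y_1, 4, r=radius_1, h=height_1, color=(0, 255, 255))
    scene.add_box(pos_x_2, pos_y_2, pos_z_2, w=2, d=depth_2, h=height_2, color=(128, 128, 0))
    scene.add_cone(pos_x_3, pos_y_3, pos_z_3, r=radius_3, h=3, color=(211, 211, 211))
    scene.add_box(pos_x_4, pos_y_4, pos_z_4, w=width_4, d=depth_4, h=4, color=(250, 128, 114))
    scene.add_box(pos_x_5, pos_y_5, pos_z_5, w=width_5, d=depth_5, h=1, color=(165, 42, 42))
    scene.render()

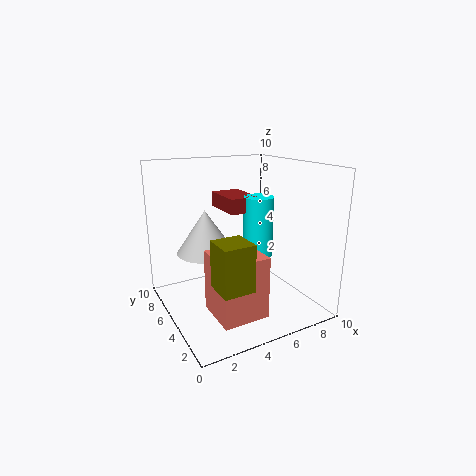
pos_x_1 = 6; pos_y_1 = 4; radius_1 = 1; height_1 = 4; pos_x_2 = 2; pos_y_2 = 1; pos_z_2 = 3; depth_2 = 2; height_2 = 3; pos_x_3 = 3; pos_y_3 = 6; pos_z_3 = 4; radius_3 = 2; pos_x_4 = 2; pos_y_4 = 1; pos_z_4 = 1; width_4 = 3; depth_4 = 3; pos_x_5 = 4; pos_y_5 = 4; pos_z_5 = 7; width_5 = 2; depth_5 = 3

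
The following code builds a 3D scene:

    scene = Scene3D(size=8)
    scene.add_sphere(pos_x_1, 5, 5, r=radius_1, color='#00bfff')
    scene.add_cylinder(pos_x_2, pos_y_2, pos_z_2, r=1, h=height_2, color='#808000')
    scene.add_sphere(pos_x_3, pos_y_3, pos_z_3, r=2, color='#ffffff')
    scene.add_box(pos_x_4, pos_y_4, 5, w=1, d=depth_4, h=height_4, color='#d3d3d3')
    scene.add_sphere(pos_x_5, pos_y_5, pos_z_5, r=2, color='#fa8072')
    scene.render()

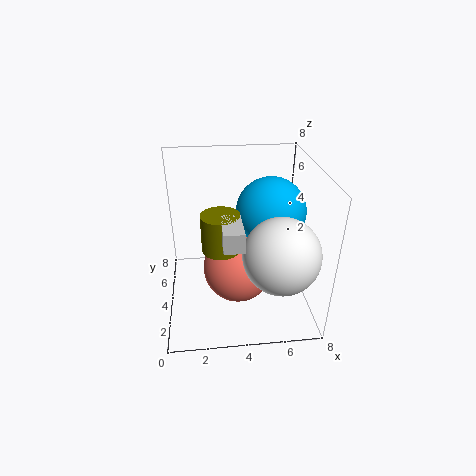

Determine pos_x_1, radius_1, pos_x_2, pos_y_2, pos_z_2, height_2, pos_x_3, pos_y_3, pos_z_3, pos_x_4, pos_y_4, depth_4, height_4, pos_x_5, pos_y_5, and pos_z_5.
pos_x_1 = 6; radius_1 = 2; pos_x_2 = 3; pos_y_2 = 3; pos_z_2 = 4; height_2 = 2; pos_x_3 = 6; pos_y_3 = 2; pos_z_3 = 4; pos_x_4 = 3; pos_y_4 = 1; depth_4 = 2; height_4 = 1; pos_x_5 = 4; pos_y_5 = 4; pos_z_5 = 2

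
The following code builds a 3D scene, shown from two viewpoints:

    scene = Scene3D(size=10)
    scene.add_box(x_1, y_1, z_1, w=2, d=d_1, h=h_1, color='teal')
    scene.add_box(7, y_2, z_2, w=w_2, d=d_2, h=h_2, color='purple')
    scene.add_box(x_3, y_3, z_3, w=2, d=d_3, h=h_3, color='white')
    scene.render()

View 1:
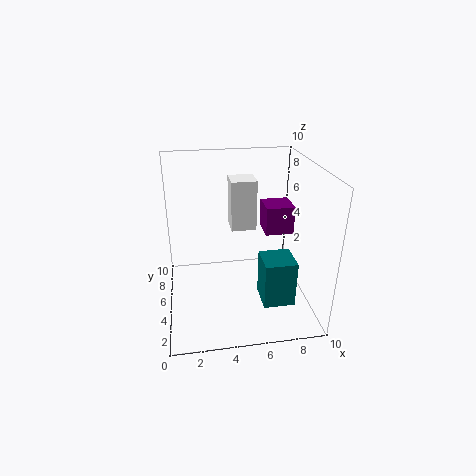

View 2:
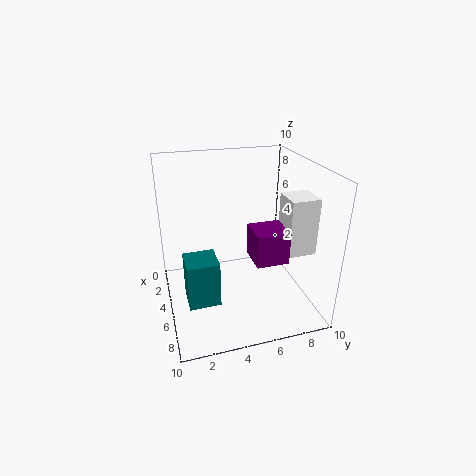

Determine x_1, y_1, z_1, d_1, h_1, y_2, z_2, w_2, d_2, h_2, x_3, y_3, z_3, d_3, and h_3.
x_1 = 6
y_1 = 1
z_1 = 2
d_1 = 2
h_1 = 3
y_2 = 5
z_2 = 5
w_2 = 2
d_2 = 2
h_2 = 2
x_3 = 5
y_3 = 8
z_3 = 4
d_3 = 2
h_3 = 4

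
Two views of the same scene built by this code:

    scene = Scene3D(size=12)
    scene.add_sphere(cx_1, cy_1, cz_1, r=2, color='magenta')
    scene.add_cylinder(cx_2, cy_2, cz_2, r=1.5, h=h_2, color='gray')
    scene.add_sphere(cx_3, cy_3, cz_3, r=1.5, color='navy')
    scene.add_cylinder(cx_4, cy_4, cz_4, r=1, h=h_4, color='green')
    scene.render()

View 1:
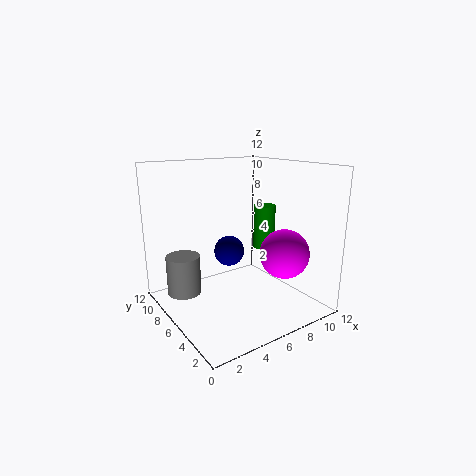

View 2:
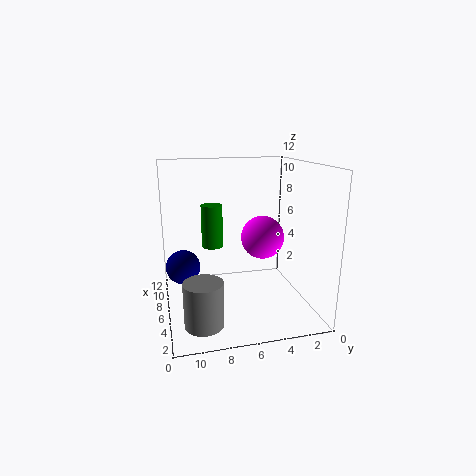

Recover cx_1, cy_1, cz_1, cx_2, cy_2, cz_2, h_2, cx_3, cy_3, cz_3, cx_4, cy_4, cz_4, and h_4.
cx_1 = 8.5; cy_1 = 3; cz_1 = 5; cx_2 = 2.5; cy_2 = 9.5; cz_2 = 0.5; h_2 = 3.5; cx_3 = 8; cy_3 = 10.5; cz_3 = 3; cx_4 = 10; cy_4 = 7.5; cz_4 = 4; h_4 = 4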